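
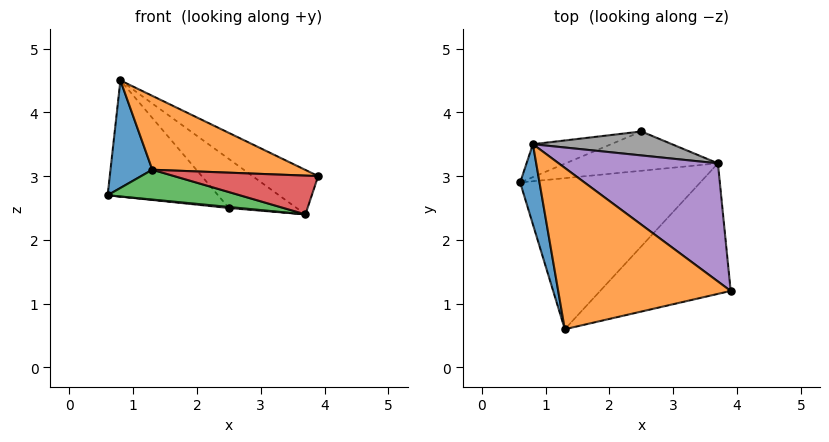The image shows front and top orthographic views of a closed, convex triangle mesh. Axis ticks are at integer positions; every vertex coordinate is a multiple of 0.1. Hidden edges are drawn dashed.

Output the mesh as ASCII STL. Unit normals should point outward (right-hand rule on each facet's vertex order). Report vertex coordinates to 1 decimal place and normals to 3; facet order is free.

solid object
 facet normal -0.948 -0.255 0.190
  outer loop
   vertex 0.8 3.5 4.5
   vertex 0.6 2.9 2.7
   vertex 1.3 0.6 3.1
  endloop
 endfacet
 facet normal 0.130 -0.413 0.902
  outer loop
   vertex 0.8 3.5 4.5
   vertex 1.3 0.6 3.1
   vertex 3.9 1.2 3.0
  endloop
 endfacet
 facet normal -0.076 -0.193 -0.978
  outer loop
   vertex 3.7 3.2 2.4
   vertex 1.3 0.6 3.1
   vertex 0.6 2.9 2.7
  endloop
 endfacet
 facet normal 0.029 -0.285 -0.958
  outer loop
   vertex 3.7 3.2 2.4
   vertex 3.9 1.2 3.0
   vertex 1.3 0.6 3.1
  endloop
 endfacet
 facet normal 0.581 0.287 0.762
  outer loop
   vertex 3.7 3.2 2.4
   vertex 0.8 3.5 4.5
   vertex 3.9 1.2 3.0
  endloop
 endfacet
 facet normal -0.398 0.883 -0.250
  outer loop
   vertex 2.5 3.7 2.5
   vertex 0.6 2.9 2.7
   vertex 0.8 3.5 4.5
  endloop
 endfacet
 facet normal -0.094 -0.026 -0.995
  outer loop
   vertex 2.5 3.7 2.5
   vertex 3.7 3.2 2.4
   vertex 0.6 2.9 2.7
  endloop
 endfacet
 facet normal 0.380 0.831 0.406
  outer loop
   vertex 2.5 3.7 2.5
   vertex 0.8 3.5 4.5
   vertex 3.7 3.2 2.4
  endloop
 endfacet
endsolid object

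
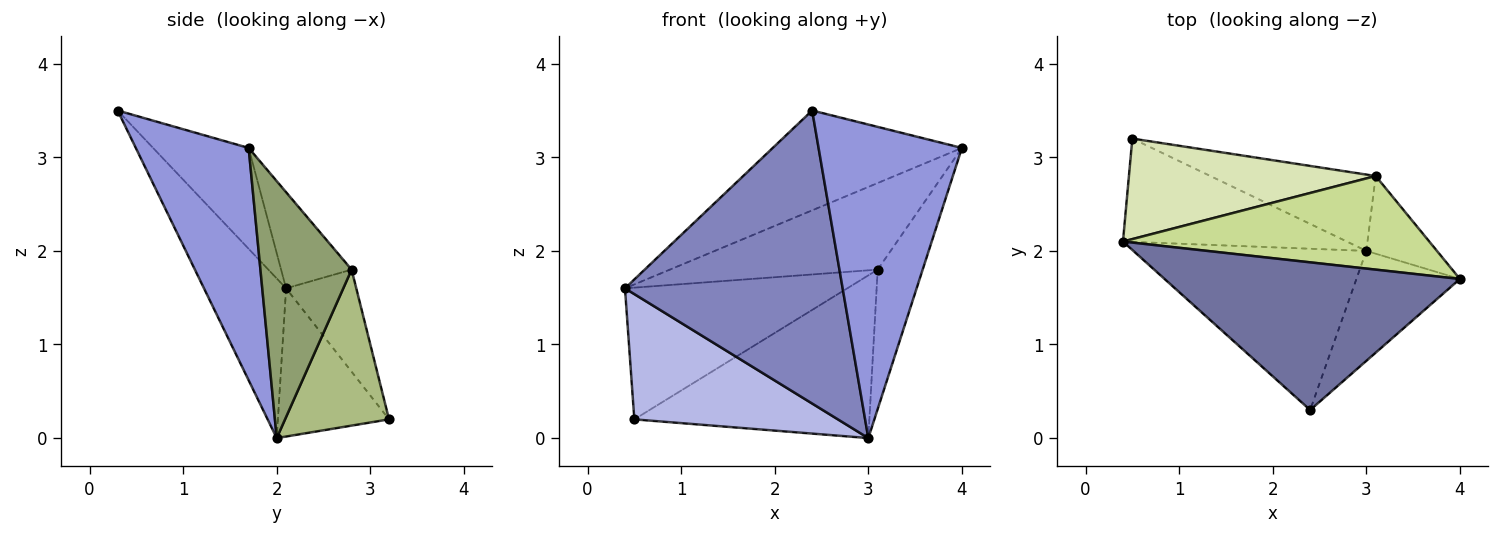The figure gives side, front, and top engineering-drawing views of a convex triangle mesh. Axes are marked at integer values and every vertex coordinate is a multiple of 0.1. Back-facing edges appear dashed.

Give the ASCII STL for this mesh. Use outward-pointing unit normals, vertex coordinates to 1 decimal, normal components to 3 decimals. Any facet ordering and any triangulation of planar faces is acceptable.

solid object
 facet normal -0.272 0.539 0.797
  outer loop
   vertex 2.4 0.3 3.5
   vertex 4.0 1.7 3.1
   vertex 0.4 2.1 1.6
  endloop
 endfacet
 facet normal -0.314 -0.832 -0.458
  outer loop
   vertex 3.0 2.0 0.0
   vertex 2.4 0.3 3.5
   vertex 0.4 2.1 1.6
  endloop
 endfacet
 facet normal 0.596 -0.757 -0.266
  outer loop
   vertex 3.0 2.0 0.0
   vertex 4.0 1.7 3.1
   vertex 2.4 0.3 3.5
  endloop
 endfacet
 facet normal -0.388 -0.711 -0.586
  outer loop
   vertex 0.5 3.2 0.2
   vertex 3.0 2.0 0.0
   vertex 0.4 2.1 1.6
  endloop
 endfacet
 facet normal 0.871 0.430 -0.239
  outer loop
   vertex 3.1 2.8 1.8
   vertex 4.0 1.7 3.1
   vertex 3.0 2.0 0.0
  endloop
 endfacet
 facet normal 0.372 0.840 -0.394
  outer loop
   vertex 3.1 2.8 1.8
   vertex 3.0 2.0 0.0
   vertex 0.5 3.2 0.2
  endloop
 endfacet
 facet normal -0.225 0.662 0.715
  outer loop
   vertex 3.1 2.8 1.8
   vertex 0.4 2.1 1.6
   vertex 4.0 1.7 3.1
  endloop
 endfacet
 facet normal -0.243 0.771 0.588
  outer loop
   vertex 3.1 2.8 1.8
   vertex 0.5 3.2 0.2
   vertex 0.4 2.1 1.6
  endloop
 endfacet
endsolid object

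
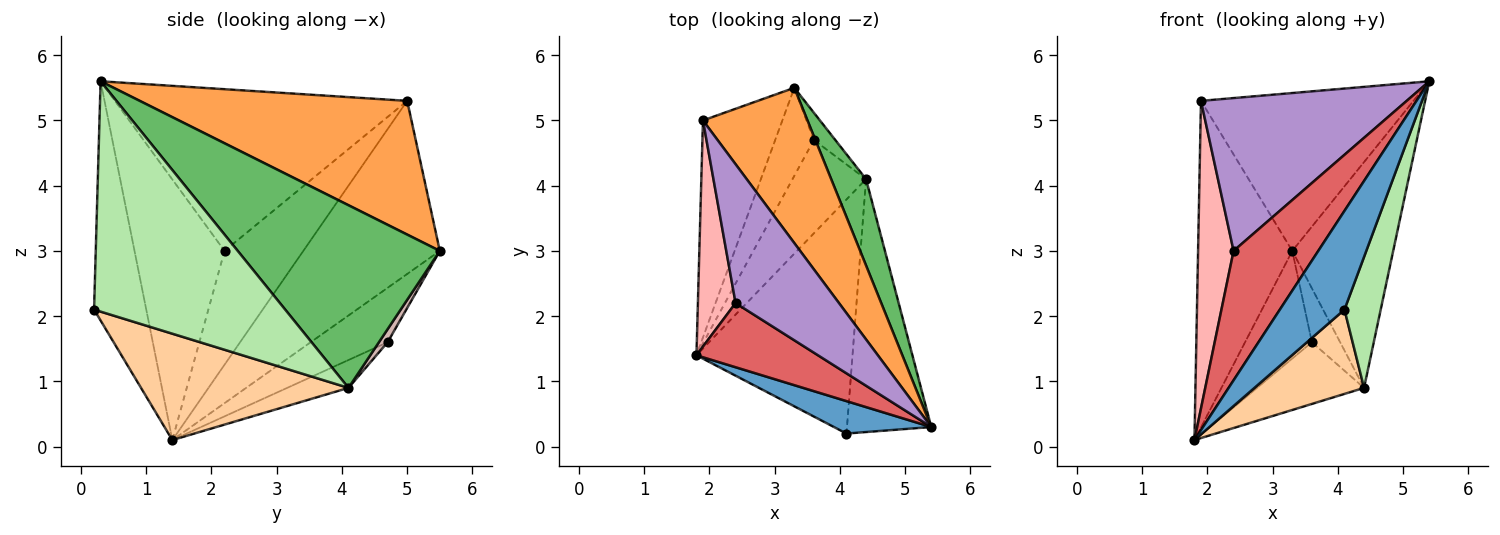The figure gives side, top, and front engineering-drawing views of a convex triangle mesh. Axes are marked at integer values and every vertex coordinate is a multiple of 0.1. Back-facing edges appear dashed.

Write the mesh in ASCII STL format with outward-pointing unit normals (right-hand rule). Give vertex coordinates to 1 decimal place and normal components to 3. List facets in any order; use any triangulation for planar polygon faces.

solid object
 facet normal -0.609 -0.754 0.248
  outer loop
   vertex 4.1 0.2 2.1
   vertex 5.4 0.3 5.6
   vertex 1.8 1.4 0.1
  endloop
 endfacet
 facet normal -0.770 0.531 -0.353
  outer loop
   vertex 1.9 5.0 5.3
   vertex 3.3 5.5 3.0
   vertex 1.8 1.4 0.1
  endloop
 endfacet
 facet normal 0.668 0.531 0.522
  outer loop
   vertex 1.9 5.0 5.3
   vertex 5.4 0.3 5.6
   vertex 3.3 5.5 3.0
  endloop
 endfacet
 facet normal 0.540 -0.285 -0.792
  outer loop
   vertex 4.4 4.1 0.9
   vertex 4.1 0.2 2.1
   vertex 1.8 1.4 0.1
  endloop
 endfacet
 facet normal 0.882 0.440 0.168
  outer loop
   vertex 4.4 4.1 0.9
   vertex 3.3 5.5 3.0
   vertex 5.4 0.3 5.6
  endloop
 endfacet
 facet normal 0.925 -0.175 -0.338
  outer loop
   vertex 4.4 4.1 0.9
   vertex 5.4 0.3 5.6
   vertex 4.1 0.2 2.1
  endloop
 endfacet
 facet normal -0.690 -0.649 0.322
  outer loop
   vertex 2.4 2.2 3.0
   vertex 1.8 1.4 0.1
   vertex 5.4 0.3 5.6
  endloop
 endfacet
 facet normal -0.873 -0.393 0.289
  outer loop
   vertex 2.4 2.2 3.0
   vertex 1.9 5.0 5.3
   vertex 1.8 1.4 0.1
  endloop
 endfacet
 facet normal -0.725 -0.510 0.463
  outer loop
   vertex 2.4 2.2 3.0
   vertex 5.4 0.3 5.6
   vertex 1.9 5.0 5.3
  endloop
 endfacet
 facet normal -0.665 0.578 -0.473
  outer loop
   vertex 3.6 4.7 1.6
   vertex 1.8 1.4 0.1
   vertex 3.3 5.5 3.0
  endloop
 endfacet
 facet normal -0.301 0.526 -0.795
  outer loop
   vertex 3.6 4.7 1.6
   vertex 4.4 4.1 0.9
   vertex 1.8 1.4 0.1
  endloop
 endfacet
 facet normal 0.265 0.861 -0.435
  outer loop
   vertex 3.6 4.7 1.6
   vertex 3.3 5.5 3.0
   vertex 4.4 4.1 0.9
  endloop
 endfacet
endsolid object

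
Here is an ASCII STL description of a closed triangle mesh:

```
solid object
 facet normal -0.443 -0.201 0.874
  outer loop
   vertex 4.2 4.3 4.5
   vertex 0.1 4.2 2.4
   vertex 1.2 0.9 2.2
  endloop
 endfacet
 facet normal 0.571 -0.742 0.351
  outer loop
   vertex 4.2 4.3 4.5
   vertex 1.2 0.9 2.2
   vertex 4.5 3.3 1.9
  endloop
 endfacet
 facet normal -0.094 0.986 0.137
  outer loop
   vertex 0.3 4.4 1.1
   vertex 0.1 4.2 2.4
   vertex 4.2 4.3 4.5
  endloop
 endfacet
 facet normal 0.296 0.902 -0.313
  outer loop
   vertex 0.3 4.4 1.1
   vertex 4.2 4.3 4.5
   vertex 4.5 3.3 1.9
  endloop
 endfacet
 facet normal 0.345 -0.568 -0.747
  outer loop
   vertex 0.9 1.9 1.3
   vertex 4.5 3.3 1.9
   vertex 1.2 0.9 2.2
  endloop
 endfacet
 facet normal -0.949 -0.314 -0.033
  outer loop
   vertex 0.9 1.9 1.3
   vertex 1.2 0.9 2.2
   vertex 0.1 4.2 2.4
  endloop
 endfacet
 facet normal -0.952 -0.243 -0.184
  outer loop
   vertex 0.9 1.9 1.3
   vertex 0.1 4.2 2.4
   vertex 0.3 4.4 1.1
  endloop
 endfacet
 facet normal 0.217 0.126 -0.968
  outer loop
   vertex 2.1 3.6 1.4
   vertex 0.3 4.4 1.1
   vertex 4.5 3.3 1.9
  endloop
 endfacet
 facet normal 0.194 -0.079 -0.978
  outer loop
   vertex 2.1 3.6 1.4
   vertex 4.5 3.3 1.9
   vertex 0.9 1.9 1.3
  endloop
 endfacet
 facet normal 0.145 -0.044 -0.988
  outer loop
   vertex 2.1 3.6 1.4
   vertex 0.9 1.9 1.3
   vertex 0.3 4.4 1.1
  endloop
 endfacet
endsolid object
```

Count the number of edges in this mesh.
15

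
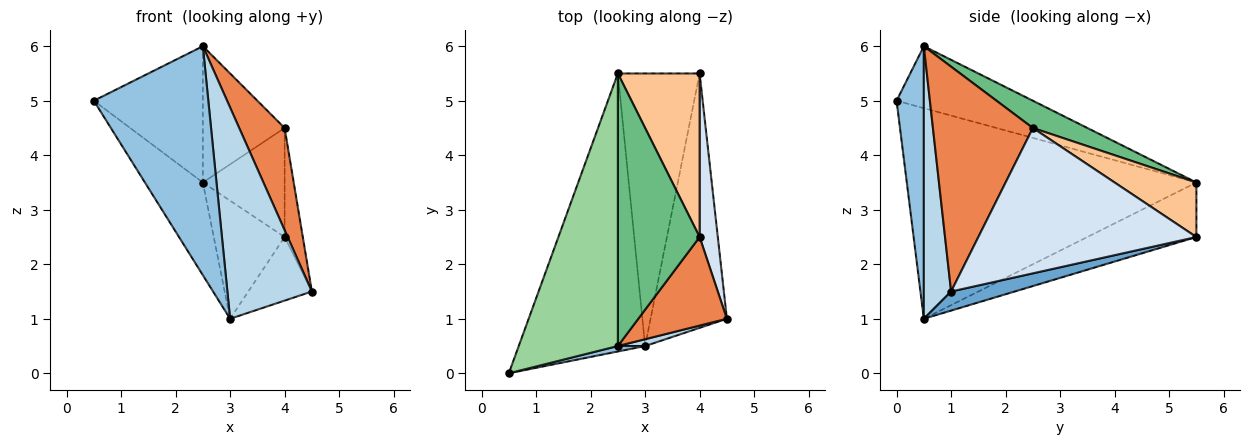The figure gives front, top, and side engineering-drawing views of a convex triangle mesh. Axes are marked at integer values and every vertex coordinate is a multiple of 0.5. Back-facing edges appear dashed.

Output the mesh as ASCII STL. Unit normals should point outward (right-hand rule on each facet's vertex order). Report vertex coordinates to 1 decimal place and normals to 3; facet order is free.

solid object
 facet normal 0.236 0.236 -0.943
  outer loop
   vertex 3.0 0.5 1.0
   vertex 4.0 5.5 2.5
   vertex 4.5 1.0 1.5
  endloop
 endfacet
 facet normal 0.232 -0.973 0.023
  outer loop
   vertex 3.0 0.5 1.0
   vertex 2.5 0.5 6.0
   vertex 0.5 0.0 5.0
  endloop
 endfacet
 facet normal 0.307 -0.951 0.031
  outer loop
   vertex 3.0 0.5 1.0
   vertex 4.5 1.0 1.5
   vertex 2.5 0.5 6.0
  endloop
 endfacet
 facet normal 0.989 0.082 0.124
  outer loop
   vertex 4.0 2.5 4.5
   vertex 4.5 1.0 1.5
   vertex 4.0 5.5 2.5
  endloop
 endfacet
 facet normal 0.857 -0.390 0.338
  outer loop
   vertex 4.0 2.5 4.5
   vertex 2.5 0.5 6.0
   vertex 4.5 1.0 1.5
  endloop
 endfacet
 facet normal -0.522 0.339 -0.783
  outer loop
   vertex 2.5 5.5 3.5
   vertex 4.0 5.5 2.5
   vertex 3.0 0.5 1.0
  endloop
 endfacet
 facet normal 0.485 0.485 0.728
  outer loop
   vertex 2.5 5.5 3.5
   vertex 4.0 2.5 4.5
   vertex 4.0 5.5 2.5
  endloop
 endfacet
 facet normal -0.845 0.169 -0.507
  outer loop
   vertex 2.5 5.5 3.5
   vertex 3.0 0.5 1.0
   vertex 0.5 0.0 5.0
  endloop
 endfacet
 facet normal 0.286 0.429 0.857
  outer loop
   vertex 2.5 5.5 3.5
   vertex 2.5 0.5 6.0
   vertex 4.0 2.5 4.5
  endloop
 endfacet
 facet normal -0.488 0.390 0.781
  outer loop
   vertex 2.5 5.5 3.5
   vertex 0.5 0.0 5.0
   vertex 2.5 0.5 6.0
  endloop
 endfacet
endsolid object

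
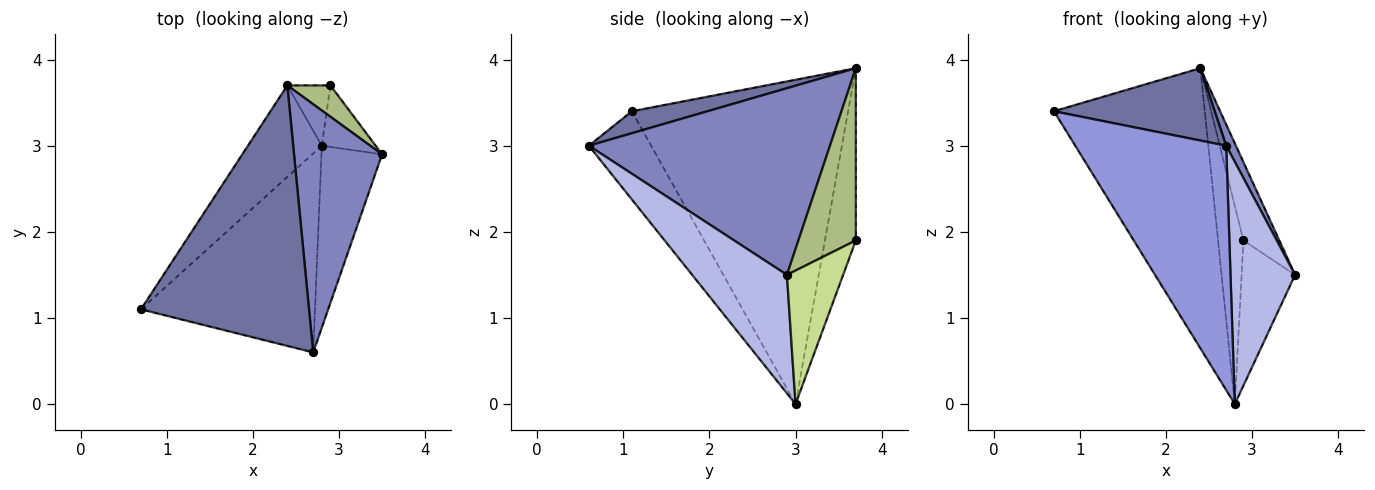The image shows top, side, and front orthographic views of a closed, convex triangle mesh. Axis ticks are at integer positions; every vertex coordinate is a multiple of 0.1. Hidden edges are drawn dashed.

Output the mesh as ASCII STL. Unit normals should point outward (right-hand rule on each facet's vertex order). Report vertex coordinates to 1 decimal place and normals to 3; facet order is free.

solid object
 facet normal 0.125 -0.265 0.956
  outer loop
   vertex 2.4 3.7 3.9
   vertex 0.7 1.1 3.4
   vertex 2.7 0.6 3.0
  endloop
 endfacet
 facet normal 0.904 -0.036 0.426
  outer loop
   vertex 2.4 3.7 3.9
   vertex 2.7 0.6 3.0
   vertex 3.5 2.9 1.5
  endloop
 endfacet
 facet normal -0.305 -0.739 -0.601
  outer loop
   vertex 2.8 3.0 0.0
   vertex 2.7 0.6 3.0
   vertex 0.7 1.1 3.4
  endloop
 endfacet
 facet normal 0.761 -0.519 -0.390
  outer loop
   vertex 2.8 3.0 0.0
   vertex 3.5 2.9 1.5
   vertex 2.7 0.6 3.0
  endloop
 endfacet
 facet normal -0.806 0.562 -0.184
  outer loop
   vertex 2.8 3.0 0.0
   vertex 0.7 1.1 3.4
   vertex 2.4 3.7 3.9
  endloop
 endfacet
 facet normal 0.830 0.518 0.207
  outer loop
   vertex 2.9 3.7 1.9
   vertex 2.4 3.7 3.9
   vertex 3.5 2.9 1.5
  endloop
 endfacet
 facet normal 0.695 0.662 -0.280
  outer loop
   vertex 2.9 3.7 1.9
   vertex 3.5 2.9 1.5
   vertex 2.8 3.0 0.0
  endloop
 endfacet
 facet normal -0.759 0.623 -0.190
  outer loop
   vertex 2.9 3.7 1.9
   vertex 2.8 3.0 0.0
   vertex 2.4 3.7 3.9
  endloop
 endfacet
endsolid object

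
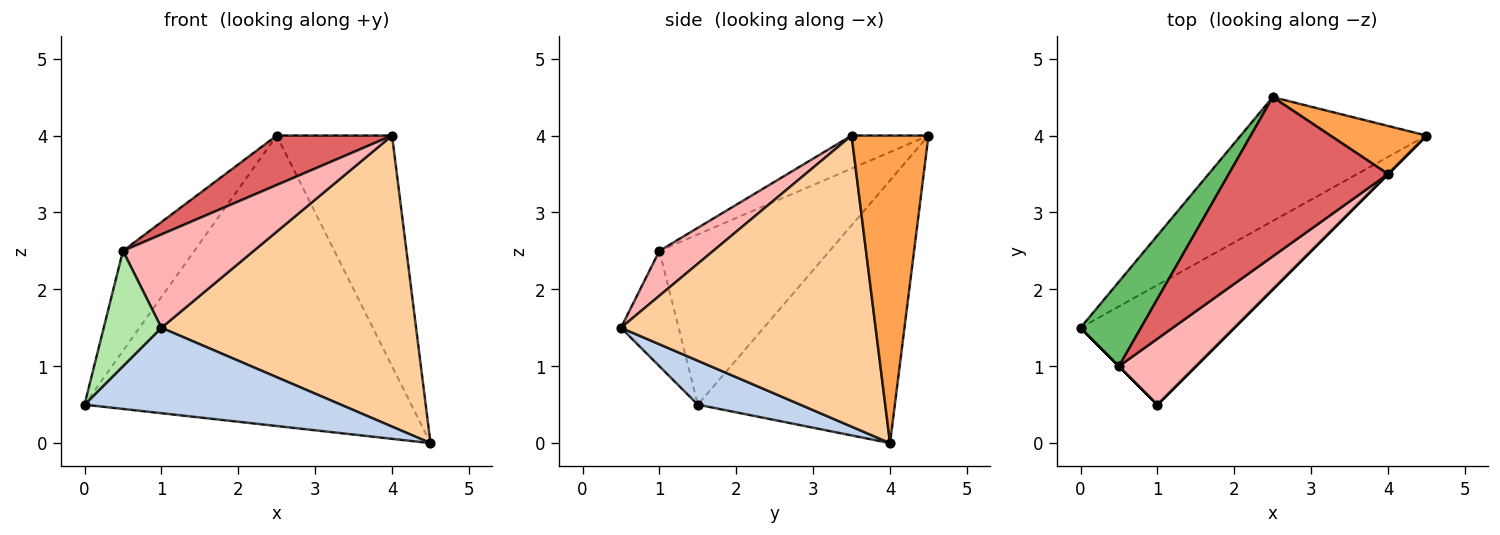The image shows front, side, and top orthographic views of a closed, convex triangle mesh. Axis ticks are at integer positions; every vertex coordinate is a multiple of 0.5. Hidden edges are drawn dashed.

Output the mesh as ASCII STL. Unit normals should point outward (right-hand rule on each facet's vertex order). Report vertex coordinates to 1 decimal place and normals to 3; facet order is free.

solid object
 facet normal -0.485 0.804 -0.343
  outer loop
   vertex 2.5 4.5 4.0
   vertex 4.5 4.0 0.0
   vertex 0.0 1.5 0.5
  endloop
 endfacet
 facet normal 0.226 -0.566 -0.793
  outer loop
   vertex 1.0 0.5 1.5
   vertex 0.0 1.5 0.5
   vertex 4.5 4.0 0.0
  endloop
 endfacet
 facet normal 0.547 0.820 0.171
  outer loop
   vertex 4.0 3.5 4.0
   vertex 4.5 4.0 0.0
   vertex 2.5 4.5 4.0
  endloop
 endfacet
 facet normal 0.707 -0.707 0.000
  outer loop
   vertex 4.0 3.5 4.0
   vertex 1.0 0.5 1.5
   vertex 4.5 4.0 0.0
  endloop
 endfacet
 facet normal -0.876 0.368 0.311
  outer loop
   vertex 0.5 1.0 2.5
   vertex 2.5 4.5 4.0
   vertex 0.0 1.5 0.5
  endloop
 endfacet
 facet normal -0.707 -0.707 0.000
  outer loop
   vertex 0.5 1.0 2.5
   vertex 0.0 1.5 0.5
   vertex 1.0 0.5 1.5
  endloop
 endfacet
 facet normal -0.194 -0.291 0.937
  outer loop
   vertex 0.5 1.0 2.5
   vertex 4.0 3.5 4.0
   vertex 2.5 4.5 4.0
  endloop
 endfacet
 facet normal 0.319 -0.774 0.547
  outer loop
   vertex 0.5 1.0 2.5
   vertex 1.0 0.5 1.5
   vertex 4.0 3.5 4.0
  endloop
 endfacet
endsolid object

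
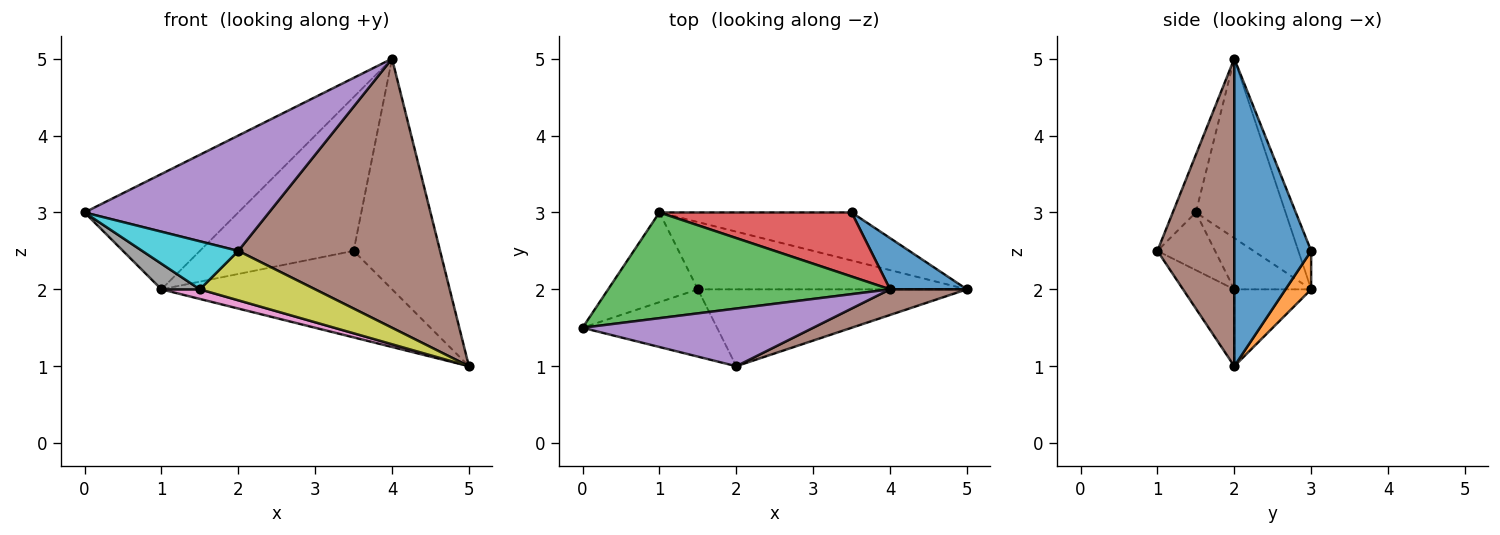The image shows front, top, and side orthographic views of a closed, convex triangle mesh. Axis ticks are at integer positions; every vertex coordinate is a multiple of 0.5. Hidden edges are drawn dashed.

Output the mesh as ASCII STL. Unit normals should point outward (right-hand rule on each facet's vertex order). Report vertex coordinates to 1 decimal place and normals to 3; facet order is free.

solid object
 facet normal 0.655 0.737 0.164
  outer loop
   vertex 4.0 2.0 5.0
   vertex 5.0 2.0 1.0
   vertex 3.5 3.0 2.5
  endloop
 endfacet
 facet normal 0.097 0.870 -0.483
  outer loop
   vertex 1.0 3.0 2.0
   vertex 3.5 3.0 2.5
   vertex 5.0 2.0 1.0
  endloop
 endfacet
 facet normal -0.395 0.677 0.621
  outer loop
   vertex 1.0 3.0 2.0
   vertex 0.0 1.5 3.0
   vertex 4.0 2.0 5.0
  endloop
 endfacet
 facet normal -0.077 0.920 0.383
  outer loop
   vertex 1.0 3.0 2.0
   vertex 4.0 2.0 5.0
   vertex 3.5 3.0 2.5
  endloop
 endfacet
 facet normal -0.111 -0.889 0.444
  outer loop
   vertex 2.0 1.0 2.5
   vertex 4.0 2.0 5.0
   vertex 0.0 1.5 3.0
  endloop
 endfacet
 facet normal 0.355 -0.931 0.089
  outer loop
   vertex 2.0 1.0 2.5
   vertex 5.0 2.0 1.0
   vertex 4.0 2.0 5.0
  endloop
 endfacet
 facet normal -0.272 -0.136 -0.953
  outer loop
   vertex 1.5 2.0 2.0
   vertex 1.0 3.0 2.0
   vertex 5.0 2.0 1.0
  endloop
 endfacet
 facet normal -0.482 -0.241 -0.843
  outer loop
   vertex 1.5 2.0 2.0
   vertex 0.0 1.5 3.0
   vertex 1.0 3.0 2.0
  endloop
 endfacet
 facet normal -0.234 -0.526 -0.818
  outer loop
   vertex 1.5 2.0 2.0
   vertex 5.0 2.0 1.0
   vertex 2.0 1.0 2.5
  endloop
 endfacet
 facet normal -0.329 -0.549 -0.768
  outer loop
   vertex 1.5 2.0 2.0
   vertex 2.0 1.0 2.5
   vertex 0.0 1.5 3.0
  endloop
 endfacet
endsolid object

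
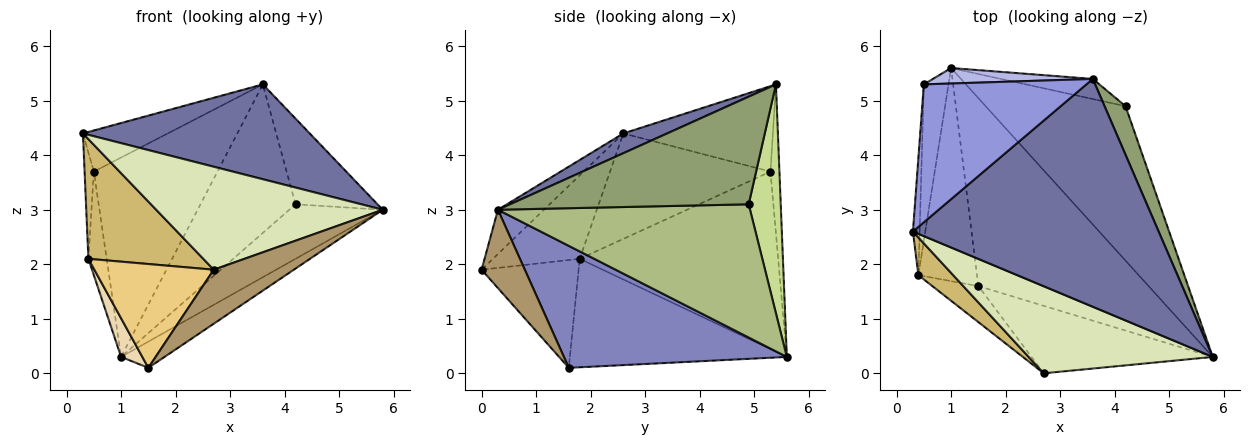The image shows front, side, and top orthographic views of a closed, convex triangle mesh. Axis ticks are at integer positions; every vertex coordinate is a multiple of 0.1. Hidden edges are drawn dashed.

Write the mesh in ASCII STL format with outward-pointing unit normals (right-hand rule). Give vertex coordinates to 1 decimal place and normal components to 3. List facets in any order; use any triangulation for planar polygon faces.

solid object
 facet normal 0.074 -0.383 0.921
  outer loop
   vertex 3.6 5.4 5.3
   vertex 0.3 2.6 4.4
   vertex 5.8 0.3 3.0
  endloop
 endfacet
 facet normal 0.579 0.113 -0.808
  outer loop
   vertex 1.5 1.6 0.1
   vertex 1.0 5.6 0.3
   vertex 5.8 0.3 3.0
  endloop
 endfacet
 facet normal -0.450 0.255 0.856
  outer loop
   vertex 0.5 5.3 3.7
   vertex 0.3 2.6 4.4
   vertex 3.6 5.4 5.3
  endloop
 endfacet
 facet normal -0.072 0.994 0.077
  outer loop
   vertex 0.5 5.3 3.7
   vertex 3.6 5.4 5.3
   vertex 1.0 5.6 0.3
  endloop
 endfacet
 facet normal 0.930 0.320 0.181
  outer loop
   vertex 4.2 4.9 3.1
   vertex 3.6 5.4 5.3
   vertex 5.8 0.3 3.0
  endloop
 endfacet
 facet normal 0.668 0.248 -0.702
  outer loop
   vertex 4.2 4.9 3.1
   vertex 5.8 0.3 3.0
   vertex 1.0 5.6 0.3
  endloop
 endfacet
 facet normal 0.317 0.940 -0.127
  outer loop
   vertex 4.2 4.9 3.1
   vertex 1.0 5.6 0.3
   vertex 3.6 5.4 5.3
  endloop
 endfacet
 facet normal -0.153 -0.755 0.638
  outer loop
   vertex 2.7 0.0 1.9
   vertex 5.8 0.3 3.0
   vertex 0.3 2.6 4.4
  endloop
 endfacet
 facet normal 0.320 -0.592 -0.740
  outer loop
   vertex 2.7 0.0 1.9
   vertex 1.5 1.6 0.1
   vertex 5.8 0.3 3.0
  endloop
 endfacet
 facet normal -0.584 -0.774 0.244
  outer loop
   vertex 0.4 1.8 2.1
   vertex 2.7 0.0 1.9
   vertex 0.3 2.6 4.4
  endloop
 endfacet
 facet normal -0.609 -0.749 -0.260
  outer loop
   vertex 0.4 1.8 2.1
   vertex 1.5 1.6 0.1
   vertex 2.7 0.0 1.9
  endloop
 endfacet
 facet normal -0.877 -0.086 -0.474
  outer loop
   vertex 0.4 1.8 2.1
   vertex 1.0 5.6 0.3
   vertex 1.5 1.6 0.1
  endloop
 endfacet
 facet normal -0.996 0.057 -0.063
  outer loop
   vertex 0.4 1.8 2.1
   vertex 0.3 2.6 4.4
   vertex 0.5 5.3 3.7
  endloop
 endfacet
 facet normal -0.986 0.091 -0.137
  outer loop
   vertex 0.4 1.8 2.1
   vertex 0.5 5.3 3.7
   vertex 1.0 5.6 0.3
  endloop
 endfacet
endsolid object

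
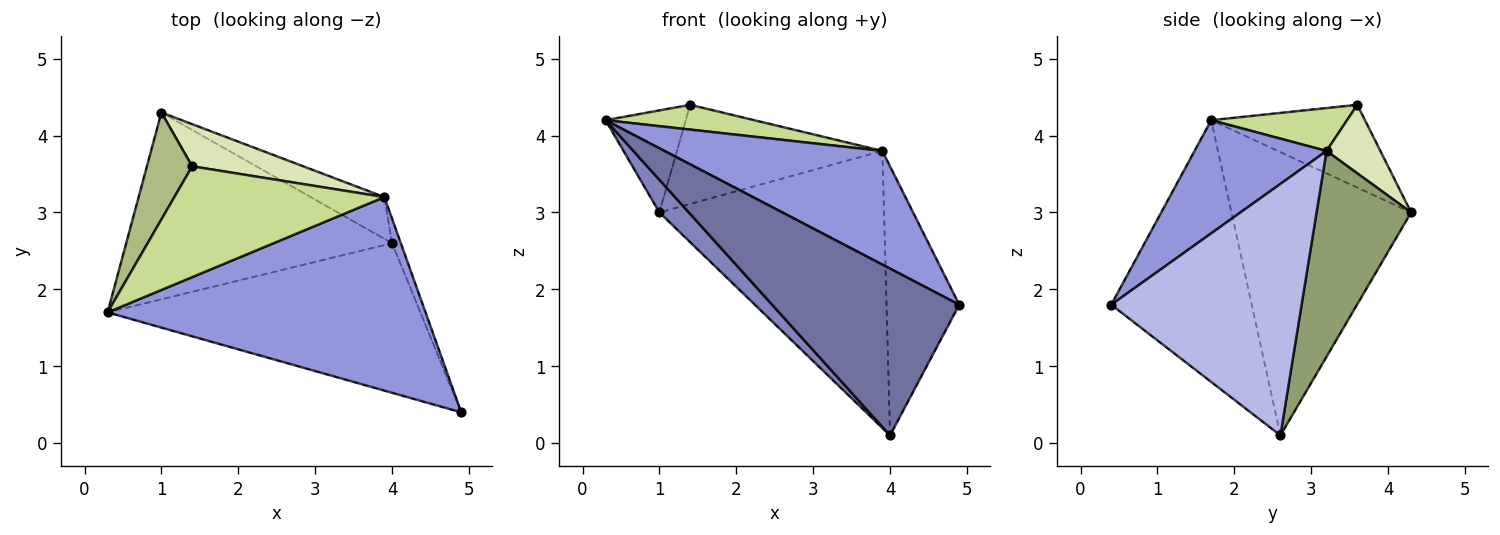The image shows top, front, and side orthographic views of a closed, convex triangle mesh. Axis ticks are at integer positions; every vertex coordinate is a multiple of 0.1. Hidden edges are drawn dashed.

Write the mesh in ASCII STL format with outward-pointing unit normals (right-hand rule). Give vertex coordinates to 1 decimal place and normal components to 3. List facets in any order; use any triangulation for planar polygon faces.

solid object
 facet normal -0.488 -0.650 -0.583
  outer loop
   vertex 4.0 2.6 0.1
   vertex 4.9 0.4 1.8
   vertex 0.3 1.7 4.2
  endloop
 endfacet
 facet normal -0.724 -0.119 -0.679
  outer loop
   vertex 4.0 2.6 0.1
   vertex 0.3 1.7 4.2
   vertex 1.0 4.3 3.0
  endloop
 endfacet
 facet normal 0.293 -0.484 0.824
  outer loop
   vertex 3.9 3.2 3.8
   vertex 0.3 1.7 4.2
   vertex 4.9 0.4 1.8
  endloop
 endfacet
 facet normal 0.934 0.357 -0.033
  outer loop
   vertex 3.9 3.2 3.8
   vertex 4.9 0.4 1.8
   vertex 4.0 2.6 0.1
  endloop
 endfacet
 facet normal 0.384 0.913 -0.138
  outer loop
   vertex 3.9 3.2 3.8
   vertex 4.0 2.6 0.1
   vertex 1.0 4.3 3.0
  endloop
 endfacet
 facet normal -0.798 0.416 0.436
  outer loop
   vertex 1.4 3.6 4.4
   vertex 1.0 4.3 3.0
   vertex 0.3 1.7 4.2
  endloop
 endfacet
 facet normal 0.195 -0.214 0.957
  outer loop
   vertex 1.4 3.6 4.4
   vertex 0.3 1.7 4.2
   vertex 3.9 3.2 3.8
  endloop
 endfacet
 facet normal 0.234 0.895 0.380
  outer loop
   vertex 1.4 3.6 4.4
   vertex 3.9 3.2 3.8
   vertex 1.0 4.3 3.0
  endloop
 endfacet
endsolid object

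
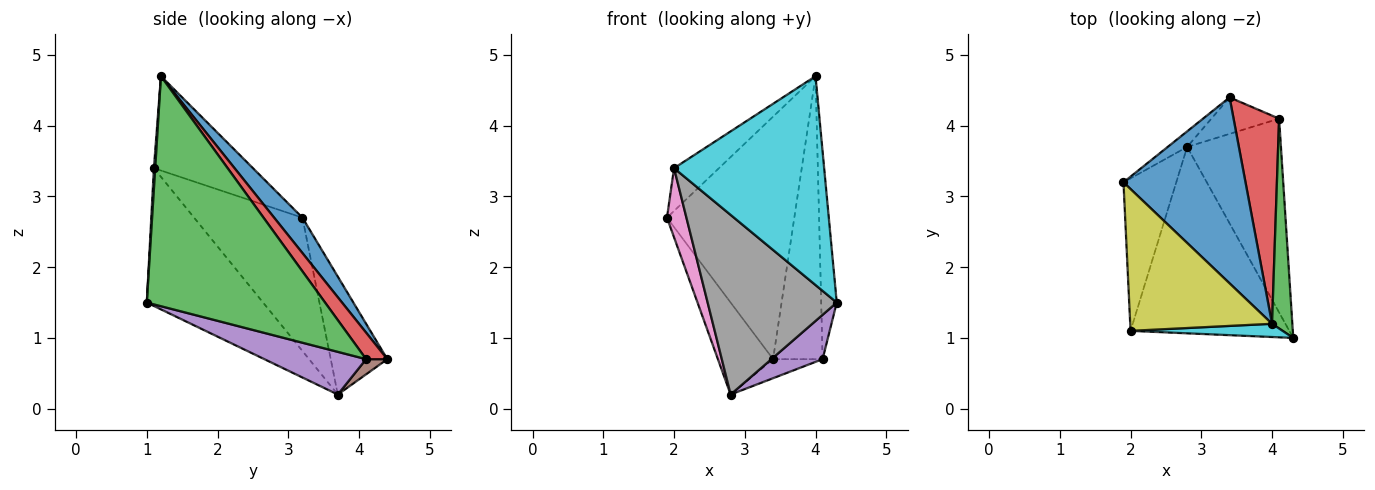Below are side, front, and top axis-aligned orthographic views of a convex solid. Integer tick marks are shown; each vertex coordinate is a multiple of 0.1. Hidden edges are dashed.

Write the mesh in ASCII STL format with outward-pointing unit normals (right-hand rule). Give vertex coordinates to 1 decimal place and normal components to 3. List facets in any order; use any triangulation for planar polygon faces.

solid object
 facet normal 0.174 0.782 0.599
  outer loop
   vertex 4.0 1.2 4.7
   vertex 3.4 4.4 0.7
   vertex 1.9 3.2 2.7
  endloop
 endfacet
 facet normal -0.711 0.693 -0.117
  outer loop
   vertex 2.8 3.7 0.2
   vertex 1.9 3.2 2.7
   vertex 3.4 4.4 0.7
  endloop
 endfacet
 facet normal 0.992 0.087 0.088
  outer loop
   vertex 4.1 4.1 0.7
   vertex 4.0 1.2 4.7
   vertex 4.3 1.0 1.5
  endloop
 endfacet
 facet normal 0.326 0.761 0.560
  outer loop
   vertex 4.1 4.1 0.7
   vertex 3.4 4.4 0.7
   vertex 4.0 1.2 4.7
  endloop
 endfacet
 facet normal 0.405 -0.204 -0.891
  outer loop
   vertex 4.1 4.1 0.7
   vertex 4.3 1.0 1.5
   vertex 2.8 3.7 0.2
  endloop
 endfacet
 facet normal 0.195 0.454 -0.869
  outer loop
   vertex 4.1 4.1 0.7
   vertex 2.8 3.7 0.2
   vertex 3.4 4.4 0.7
  endloop
 endfacet
 facet normal -0.917 -0.165 -0.363
  outer loop
   vertex 2.0 1.1 3.4
   vertex 1.9 3.2 2.7
   vertex 2.8 3.7 0.2
  endloop
 endfacet
 facet normal -0.530 -0.588 -0.611
  outer loop
   vertex 2.0 1.1 3.4
   vertex 2.8 3.7 0.2
   vertex 4.3 1.0 1.5
  endloop
 endfacet
 facet normal -0.537 0.244 0.808
  outer loop
   vertex 2.0 1.1 3.4
   vertex 4.0 1.2 4.7
   vertex 1.9 3.2 2.7
  endloop
 endfacet
 facet normal 0.009 -0.998 0.063
  outer loop
   vertex 2.0 1.1 3.4
   vertex 4.3 1.0 1.5
   vertex 4.0 1.2 4.7
  endloop
 endfacet
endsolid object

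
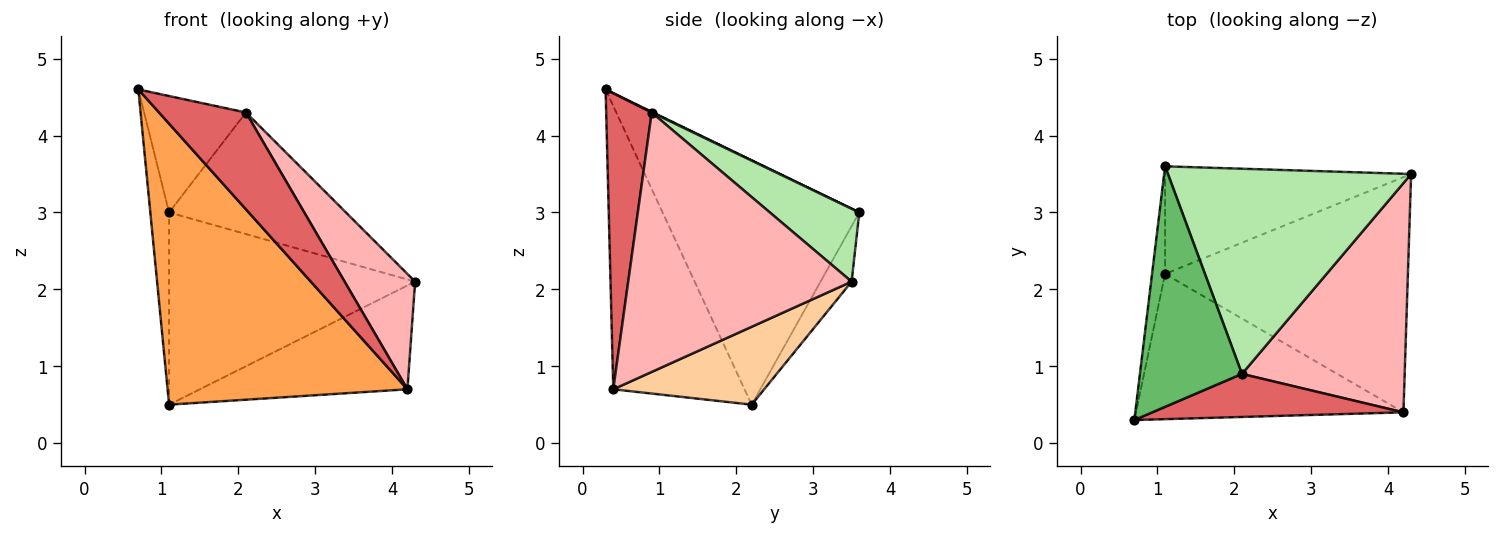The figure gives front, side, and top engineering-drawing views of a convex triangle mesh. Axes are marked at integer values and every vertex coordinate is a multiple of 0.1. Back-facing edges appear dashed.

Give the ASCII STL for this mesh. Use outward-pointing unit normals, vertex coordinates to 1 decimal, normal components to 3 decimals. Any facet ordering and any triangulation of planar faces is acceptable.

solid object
 facet normal -0.994 0.095 -0.053
  outer loop
   vertex 1.1 2.2 0.5
   vertex 0.7 0.3 4.6
   vertex 1.1 3.6 3.0
  endloop
 endfacet
 facet normal -0.109 0.867 -0.486
  outer loop
   vertex 1.1 2.2 0.5
   vertex 1.1 3.6 3.0
   vertex 4.3 3.5 2.1
  endloop
 endfacet
 facet normal -0.437 -0.799 -0.413
  outer loop
   vertex 4.2 0.4 0.7
   vertex 0.7 0.3 4.6
   vertex 1.1 2.2 0.5
  endloop
 endfacet
 facet normal 0.282 0.387 -0.878
  outer loop
   vertex 4.2 0.4 0.7
   vertex 1.1 2.2 0.5
   vertex 4.3 3.5 2.1
  endloop
 endfacet
 facet normal 0.006 0.436 0.900
  outer loop
   vertex 2.1 0.9 4.3
   vertex 1.1 3.6 3.0
   vertex 0.7 0.3 4.6
  endloop
 endfacet
 facet normal 0.250 0.494 0.833
  outer loop
   vertex 2.1 0.9 4.3
   vertex 4.3 3.5 2.1
   vertex 1.1 3.6 3.0
  endloop
 endfacet
 facet normal 0.432 -0.824 0.366
  outer loop
   vertex 2.1 0.9 4.3
   vertex 0.7 0.3 4.6
   vertex 4.2 0.4 0.7
  endloop
 endfacet
 facet normal 0.818 -0.258 0.513
  outer loop
   vertex 2.1 0.9 4.3
   vertex 4.2 0.4 0.7
   vertex 4.3 3.5 2.1
  endloop
 endfacet
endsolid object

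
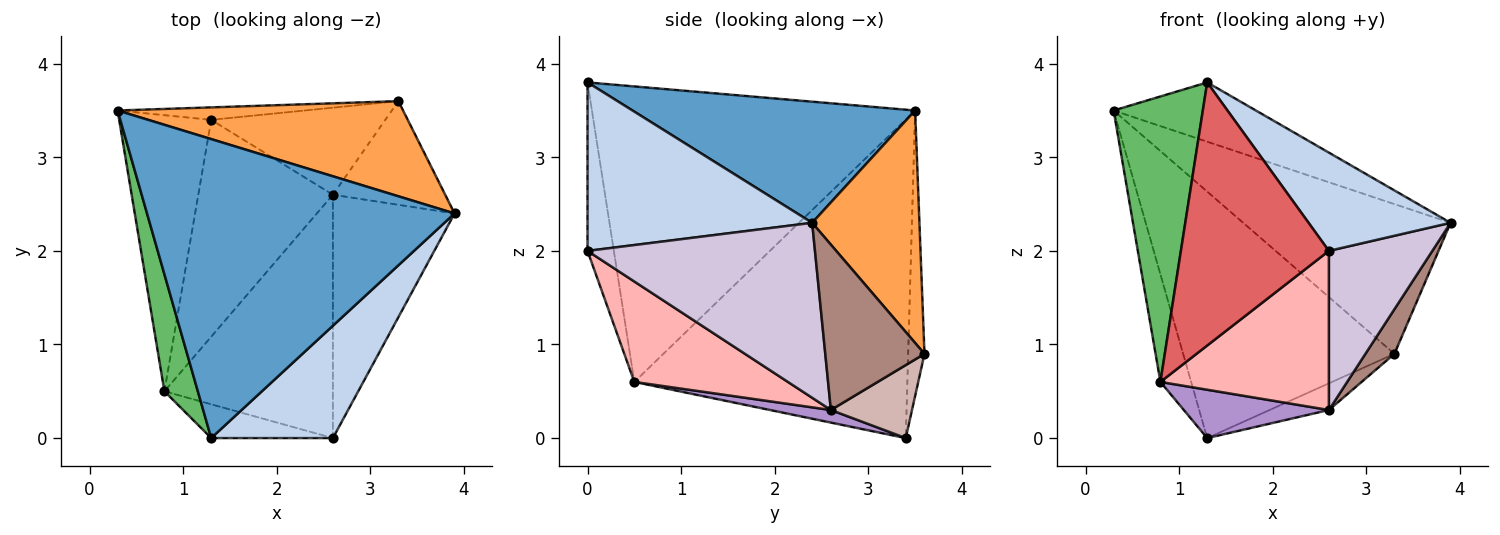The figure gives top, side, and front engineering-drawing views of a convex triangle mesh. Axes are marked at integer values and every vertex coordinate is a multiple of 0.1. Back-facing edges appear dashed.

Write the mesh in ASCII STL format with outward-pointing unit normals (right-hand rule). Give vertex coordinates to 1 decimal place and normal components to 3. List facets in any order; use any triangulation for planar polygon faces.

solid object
 facet normal 0.360 0.181 0.915
  outer loop
   vertex 1.3 0.0 3.8
   vertex 3.9 2.4 2.3
   vertex 0.3 3.5 3.5
  endloop
 endfacet
 facet normal 0.722 -0.456 0.521
  outer loop
   vertex 2.6 0.0 2.0
   vertex 3.9 2.4 2.3
   vertex 1.3 0.0 3.8
  endloop
 endfacet
 facet normal 0.400 0.773 0.491
  outer loop
   vertex 3.3 3.6 0.9
   vertex 0.3 3.5 3.5
   vertex 3.9 2.4 2.3
  endloop
 endfacet
 facet normal -0.077 0.996 -0.050
  outer loop
   vertex 3.3 3.6 0.9
   vertex 1.3 3.4 0.0
   vertex 0.3 3.5 3.5
  endloop
 endfacet
 facet normal -0.958 -0.265 0.108
  outer loop
   vertex 0.8 0.5 0.6
   vertex 1.3 0.0 3.8
   vertex 0.3 3.5 3.5
  endloop
 endfacet
 facet normal -0.955 0.108 -0.276
  outer loop
   vertex 0.8 0.5 0.6
   vertex 0.3 3.5 3.5
   vertex 1.3 3.4 0.0
  endloop
 endfacet
 facet normal -0.174 -0.977 -0.125
  outer loop
   vertex 0.8 0.5 0.6
   vertex 2.6 0.0 2.0
   vertex 1.3 0.0 3.8
  endloop
 endfacet
 facet normal 0.446 -0.490 -0.749
  outer loop
   vertex 2.6 2.6 0.3
   vertex 2.6 0.0 2.0
   vertex 0.8 0.5 0.6
  endloop
 endfacet
 facet normal 0.091 -0.217 -0.972
  outer loop
   vertex 2.6 2.6 0.3
   vertex 0.8 0.5 0.6
   vertex 1.3 3.4 0.0
  endloop
 endfacet
 facet normal 0.769 -0.350 -0.535
  outer loop
   vertex 2.6 2.6 0.3
   vertex 3.9 2.4 2.3
   vertex 2.6 0.0 2.0
  endloop
 endfacet
 facet normal 0.804 -0.235 -0.546
  outer loop
   vertex 2.6 2.6 0.3
   vertex 3.3 3.6 0.9
   vertex 3.9 2.4 2.3
  endloop
 endfacet
 facet normal 0.372 0.272 -0.887
  outer loop
   vertex 2.6 2.6 0.3
   vertex 1.3 3.4 0.0
   vertex 3.3 3.6 0.9
  endloop
 endfacet
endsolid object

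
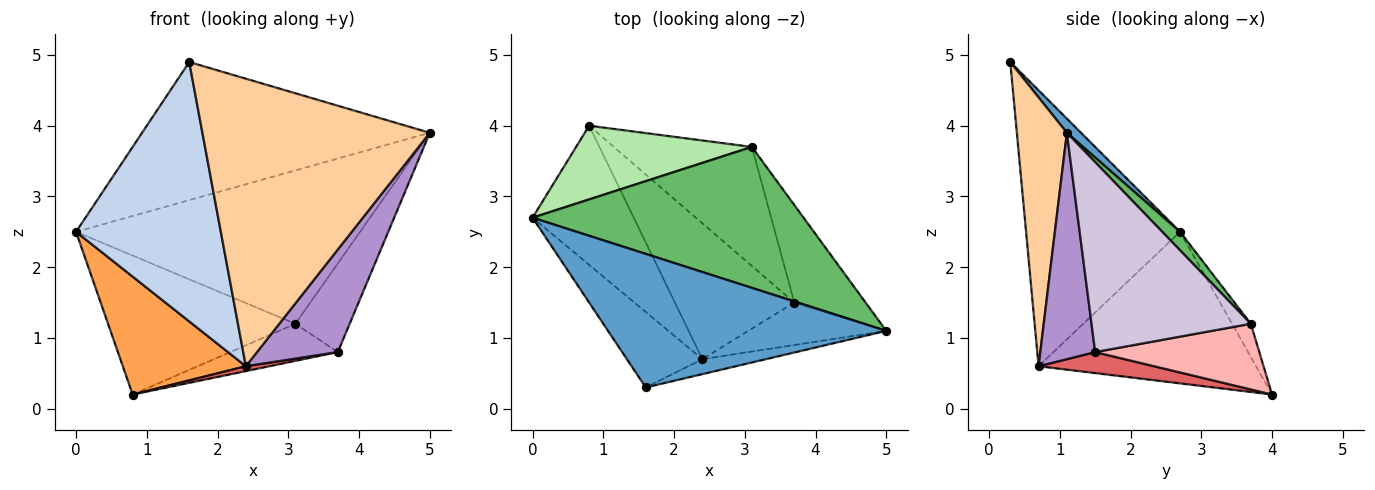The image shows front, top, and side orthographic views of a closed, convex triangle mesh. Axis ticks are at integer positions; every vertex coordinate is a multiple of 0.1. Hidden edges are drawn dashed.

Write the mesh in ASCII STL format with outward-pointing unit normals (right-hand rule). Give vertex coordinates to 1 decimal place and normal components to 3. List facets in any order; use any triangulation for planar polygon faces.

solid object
 facet normal 0.035 0.718 0.695
  outer loop
   vertex 1.6 0.3 4.9
   vertex 5.0 1.1 3.9
   vertex 0.0 2.7 2.5
  endloop
 endfacet
 facet normal -0.715 -0.672 -0.195
  outer loop
   vertex 2.4 0.7 0.6
   vertex 1.6 0.3 4.9
   vertex 0.0 2.7 2.5
  endloop
 endfacet
 facet normal -0.753 -0.426 -0.502
  outer loop
   vertex 2.4 0.7 0.6
   vertex 0.0 2.7 2.5
   vertex 0.8 4.0 0.2
  endloop
 endfacet
 facet normal 0.215 -0.975 -0.051
  outer loop
   vertex 2.4 0.7 0.6
   vertex 5.0 1.1 3.9
   vertex 1.6 0.3 4.9
  endloop
 endfacet
 facet normal 0.046 0.736 0.676
  outer loop
   vertex 3.1 3.7 1.2
   vertex 0.0 2.7 2.5
   vertex 5.0 1.1 3.9
  endloop
 endfacet
 facet normal -0.088 0.880 0.467
  outer loop
   vertex 3.1 3.7 1.2
   vertex 0.8 4.0 0.2
   vertex 0.0 2.7 2.5
  endloop
 endfacet
 facet normal 0.173 -0.035 -0.984
  outer loop
   vertex 3.7 1.5 0.8
   vertex 2.4 0.7 0.6
   vertex 0.8 4.0 0.2
  endloop
 endfacet
 facet normal 0.413 0.271 -0.869
  outer loop
   vertex 3.7 1.5 0.8
   vertex 0.8 4.0 0.2
   vertex 3.1 3.7 1.2
  endloop
 endfacet
 facet normal 0.531 -0.783 -0.324
  outer loop
   vertex 3.7 1.5 0.8
   vertex 5.0 1.1 3.9
   vertex 2.4 0.7 0.6
  endloop
 endfacet
 facet normal 0.892 0.304 -0.335
  outer loop
   vertex 3.7 1.5 0.8
   vertex 3.1 3.7 1.2
   vertex 5.0 1.1 3.9
  endloop
 endfacet
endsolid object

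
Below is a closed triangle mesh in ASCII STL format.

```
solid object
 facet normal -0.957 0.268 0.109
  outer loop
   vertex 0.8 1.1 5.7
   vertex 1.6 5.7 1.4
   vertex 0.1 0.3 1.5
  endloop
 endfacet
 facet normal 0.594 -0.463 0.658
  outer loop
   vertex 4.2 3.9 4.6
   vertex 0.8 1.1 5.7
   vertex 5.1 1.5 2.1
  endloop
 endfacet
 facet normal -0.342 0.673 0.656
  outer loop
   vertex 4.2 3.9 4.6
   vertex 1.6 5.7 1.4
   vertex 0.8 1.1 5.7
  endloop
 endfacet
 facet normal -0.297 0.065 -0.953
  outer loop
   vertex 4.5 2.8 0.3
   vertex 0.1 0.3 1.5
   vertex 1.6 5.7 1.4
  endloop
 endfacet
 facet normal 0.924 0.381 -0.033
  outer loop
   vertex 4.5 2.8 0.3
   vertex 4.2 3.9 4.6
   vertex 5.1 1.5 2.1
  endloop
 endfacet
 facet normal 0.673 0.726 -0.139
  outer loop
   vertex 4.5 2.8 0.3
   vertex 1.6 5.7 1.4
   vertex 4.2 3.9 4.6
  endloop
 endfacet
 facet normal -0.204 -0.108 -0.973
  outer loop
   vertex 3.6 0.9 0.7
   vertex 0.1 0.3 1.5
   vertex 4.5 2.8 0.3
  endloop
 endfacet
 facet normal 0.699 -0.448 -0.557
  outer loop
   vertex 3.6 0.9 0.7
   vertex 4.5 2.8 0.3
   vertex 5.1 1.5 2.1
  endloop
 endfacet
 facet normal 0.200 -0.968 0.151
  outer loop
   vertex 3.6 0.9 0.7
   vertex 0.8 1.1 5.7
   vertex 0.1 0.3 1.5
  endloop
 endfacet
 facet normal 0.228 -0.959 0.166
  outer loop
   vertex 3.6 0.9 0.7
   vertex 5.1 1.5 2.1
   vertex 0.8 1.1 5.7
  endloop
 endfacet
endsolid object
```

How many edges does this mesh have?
15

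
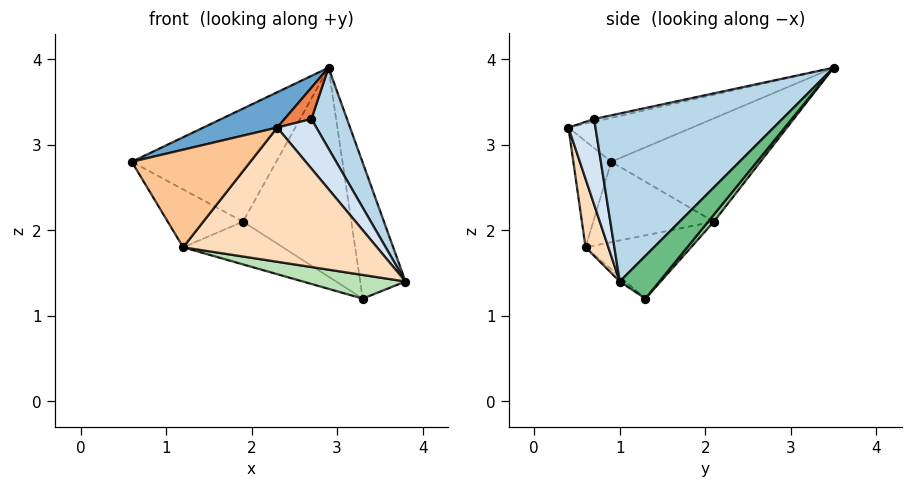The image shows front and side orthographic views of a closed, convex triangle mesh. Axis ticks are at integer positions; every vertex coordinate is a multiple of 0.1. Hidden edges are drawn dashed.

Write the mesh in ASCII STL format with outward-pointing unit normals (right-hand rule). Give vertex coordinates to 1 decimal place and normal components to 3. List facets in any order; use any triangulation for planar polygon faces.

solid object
 facet normal -0.271 -0.162 0.949
  outer loop
   vertex 2.3 0.4 3.2
   vertex 2.9 3.5 3.9
   vertex 0.6 0.9 2.8
  endloop
 endfacet
 facet normal -0.711 0.689 -0.140
  outer loop
   vertex 1.9 2.1 2.1
   vertex 0.6 0.9 2.8
   vertex 2.9 3.5 3.9
  endloop
 endfacet
 facet normal 0.865 -0.164 0.475
  outer loop
   vertex 2.7 0.7 3.3
   vertex 3.8 1.0 1.4
   vertex 2.9 3.5 3.9
  endloop
 endfacet
 facet normal 0.557 -0.807 0.195
  outer loop
   vertex 2.7 0.7 3.3
   vertex 2.3 0.4 3.2
   vertex 3.8 1.0 1.4
  endloop
 endfacet
 facet normal -0.092 -0.202 0.975
  outer loop
   vertex 2.7 0.7 3.3
   vertex 2.9 3.5 3.9
   vertex 2.3 0.4 3.2
  endloop
 endfacet
 facet normal -0.705 0.440 -0.555
  outer loop
   vertex 1.2 0.6 1.8
   vertex 0.6 0.9 2.8
   vertex 1.9 2.1 2.1
  endloop
 endfacet
 facet normal -0.303 -0.948 0.103
  outer loop
   vertex 1.2 0.6 1.8
   vertex 2.3 0.4 3.2
   vertex 0.6 0.9 2.8
  endloop
 endfacet
 facet normal 0.114 -0.967 -0.228
  outer loop
   vertex 1.2 0.6 1.8
   vertex 3.8 1.0 1.4
   vertex 2.3 0.4 3.2
  endloop
 endfacet
 facet normal 0.585 0.669 -0.459
  outer loop
   vertex 3.3 1.3 1.2
   vertex 2.9 3.5 3.9
   vertex 3.8 1.0 1.4
  endloop
 endfacet
 facet normal 0.041 0.778 -0.627
  outer loop
   vertex 3.3 1.3 1.2
   vertex 1.9 2.1 2.1
   vertex 2.9 3.5 3.9
  endloop
 endfacet
 facet normal -0.033 -0.592 -0.805
  outer loop
   vertex 3.3 1.3 1.2
   vertex 3.8 1.0 1.4
   vertex 1.2 0.6 1.8
  endloop
 endfacet
 facet normal -0.362 0.342 -0.867
  outer loop
   vertex 3.3 1.3 1.2
   vertex 1.2 0.6 1.8
   vertex 1.9 2.1 2.1
  endloop
 endfacet
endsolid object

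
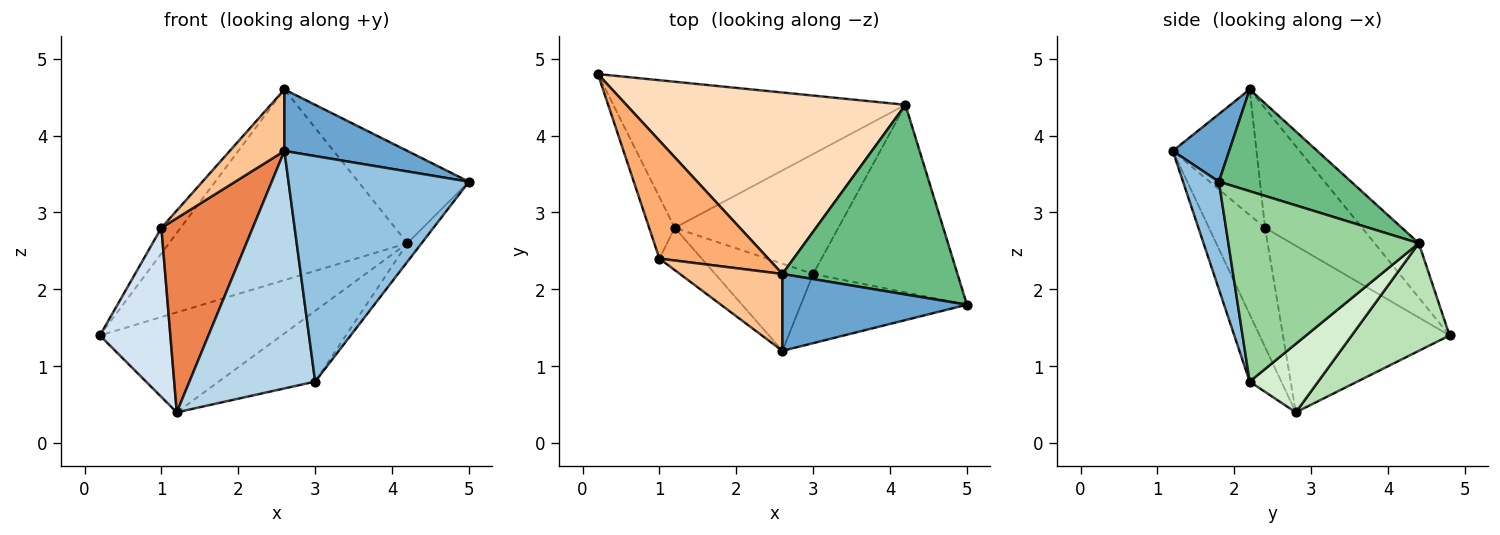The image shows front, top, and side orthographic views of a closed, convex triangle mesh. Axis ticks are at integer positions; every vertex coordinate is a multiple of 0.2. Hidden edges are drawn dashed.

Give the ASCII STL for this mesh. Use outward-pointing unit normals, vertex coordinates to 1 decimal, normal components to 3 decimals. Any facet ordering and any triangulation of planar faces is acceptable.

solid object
 facet normal 0.275 -0.601 0.751
  outer loop
   vertex 2.6 2.2 4.6
   vertex 2.6 1.2 3.8
   vertex 5.0 1.8 3.4
  endloop
 endfacet
 facet normal 0.187 -0.939 -0.288
  outer loop
   vertex 3.0 2.2 0.8
   vertex 5.0 1.8 3.4
   vertex 2.6 1.2 3.8
  endloop
 endfacet
 facet normal -0.230 -0.914 -0.335
  outer loop
   vertex 3.0 2.2 0.8
   vertex 2.6 1.2 3.8
   vertex 1.2 2.8 0.4
  endloop
 endfacet
 facet normal -0.912 -0.386 -0.140
  outer loop
   vertex 1.0 2.4 2.8
   vertex 0.2 4.8 1.4
   vertex 1.2 2.8 0.4
  endloop
 endfacet
 facet normal -0.514 -0.838 -0.183
  outer loop
   vertex 1.0 2.4 2.8
   vertex 1.2 2.8 0.4
   vertex 2.6 1.2 3.8
  endloop
 endfacet
 facet normal -0.731 0.145 0.666
  outer loop
   vertex 1.0 2.4 2.8
   vertex 2.6 2.2 4.6
   vertex 0.2 4.8 1.4
  endloop
 endfacet
 facet normal -0.691 -0.451 0.564
  outer loop
   vertex 1.0 2.4 2.8
   vertex 2.6 1.2 3.8
   vertex 2.6 2.2 4.6
  endloop
 endfacet
 facet normal -0.133 0.718 0.683
  outer loop
   vertex 4.2 4.4 2.6
   vertex 0.2 4.8 1.4
   vertex 2.6 2.2 4.6
  endloop
 endfacet
 facet normal 0.463 0.388 0.797
  outer loop
   vertex 4.2 4.4 2.6
   vertex 2.6 2.2 4.6
   vertex 5.0 1.8 3.4
  endloop
 endfacet
 facet normal 0.796 0.059 -0.603
  outer loop
   vertex 4.2 4.4 2.6
   vertex 5.0 1.8 3.4
   vertex 3.0 2.2 0.8
  endloop
 endfacet
 facet normal 0.291 0.540 -0.790
  outer loop
   vertex 4.2 4.4 2.6
   vertex 1.2 2.8 0.4
   vertex 0.2 4.8 1.4
  endloop
 endfacet
 facet normal 0.339 0.478 -0.810
  outer loop
   vertex 4.2 4.4 2.6
   vertex 3.0 2.2 0.8
   vertex 1.2 2.8 0.4
  endloop
 endfacet
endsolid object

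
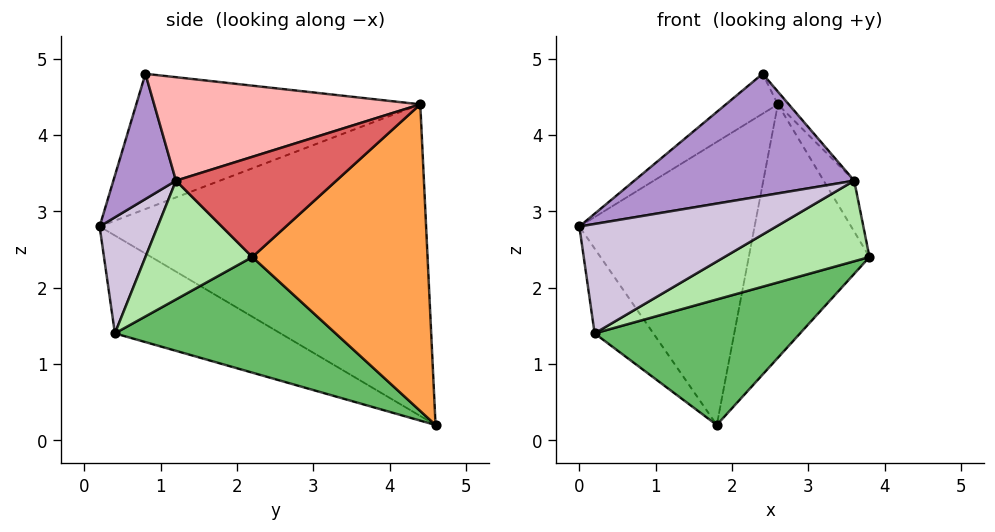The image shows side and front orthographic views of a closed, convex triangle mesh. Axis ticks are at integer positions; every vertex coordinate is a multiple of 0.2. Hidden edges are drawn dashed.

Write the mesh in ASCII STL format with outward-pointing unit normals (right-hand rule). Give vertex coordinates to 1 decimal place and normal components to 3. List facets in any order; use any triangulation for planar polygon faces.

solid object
 facet normal -0.866 0.465 0.187
  outer loop
   vertex 2.6 4.4 4.4
   vertex 1.8 4.6 0.2
   vertex 0.0 0.2 2.8
  endloop
 endfacet
 facet normal -0.653 0.119 0.748
  outer loop
   vertex 2.6 4.4 4.4
   vertex 0.0 0.2 2.8
   vertex 2.4 0.8 4.8
  endloop
 endfacet
 facet normal 0.817 0.563 -0.129
  outer loop
   vertex 2.6 4.4 4.4
   vertex 3.8 2.2 2.4
   vertex 1.8 4.6 0.2
  endloop
 endfacet
 facet normal -0.939 0.333 -0.087
  outer loop
   vertex 0.2 0.4 1.4
   vertex 0.0 0.2 2.8
   vertex 1.8 4.6 0.2
  endloop
 endfacet
 facet normal 0.424 -0.394 -0.815
  outer loop
   vertex 0.2 0.4 1.4
   vertex 1.8 4.6 0.2
   vertex 3.8 2.2 2.4
  endloop
 endfacet
 facet normal 0.489 -0.664 -0.566
  outer loop
   vertex 3.6 1.2 3.4
   vertex 0.2 0.4 1.4
   vertex 3.8 2.2 2.4
  endloop
 endfacet
 facet normal 0.917 0.175 0.358
  outer loop
   vertex 3.6 1.2 3.4
   vertex 3.8 2.2 2.4
   vertex 2.6 4.4 4.4
  endloop
 endfacet
 facet normal 0.755 0.031 0.656
  outer loop
   vertex 3.6 1.2 3.4
   vertex 2.6 4.4 4.4
   vertex 2.4 0.8 4.8
  endloop
 endfacet
 facet normal 0.274 -0.961 -0.040
  outer loop
   vertex 3.6 1.2 3.4
   vertex 2.4 0.8 4.8
   vertex 0.0 0.2 2.8
  endloop
 endfacet
 facet normal 0.281 -0.955 -0.096
  outer loop
   vertex 3.6 1.2 3.4
   vertex 0.0 0.2 2.8
   vertex 0.2 0.4 1.4
  endloop
 endfacet
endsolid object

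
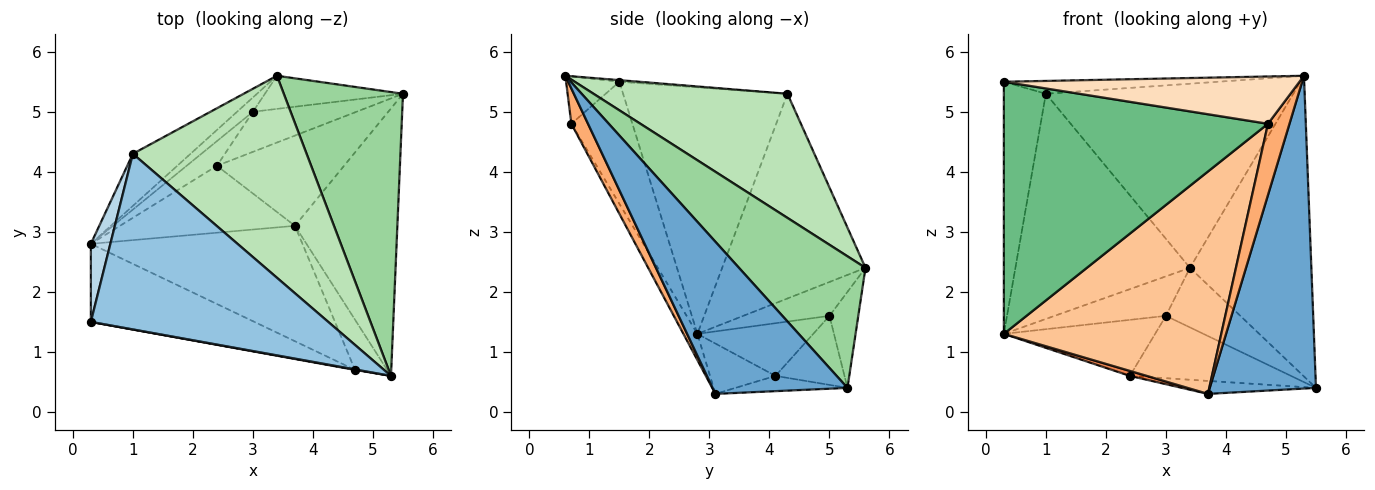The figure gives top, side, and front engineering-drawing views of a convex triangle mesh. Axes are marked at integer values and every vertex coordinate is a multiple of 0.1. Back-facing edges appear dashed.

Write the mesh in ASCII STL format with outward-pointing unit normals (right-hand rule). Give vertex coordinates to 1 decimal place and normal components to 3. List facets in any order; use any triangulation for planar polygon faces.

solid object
 facet normal 0.694 -0.547 -0.468
  outer loop
   vertex 3.7 3.1 0.3
   vertex 5.5 5.3 0.4
   vertex 5.3 0.6 5.6
  endloop
 endfacet
 facet normal -0.007 0.073 0.997
  outer loop
   vertex 1.0 4.3 5.3
   vertex 0.3 1.5 5.5
   vertex 5.3 0.6 5.6
  endloop
 endfacet
 facet normal -0.966 0.247 0.076
  outer loop
   vertex 1.0 4.3 5.3
   vertex 0.3 2.8 1.3
   vertex 0.3 1.5 5.5
  endloop
 endfacet
 facet normal -0.118 0.141 -0.983
  outer loop
   vertex 2.4 4.1 0.6
   vertex 5.5 5.3 0.4
   vertex 3.7 3.1 0.3
  endloop
 endfacet
 facet normal -0.276 -0.071 -0.959
  outer loop
   vertex 2.4 4.1 0.6
   vertex 3.7 3.1 0.3
   vertex 0.3 2.8 1.3
  endloop
 endfacet
 facet normal 0.534 -0.691 -0.487
  outer loop
   vertex 4.7 0.7 4.8
   vertex 3.7 3.1 0.3
   vertex 5.3 0.6 5.6
  endloop
 endfacet
 facet normal -0.057 -0.886 -0.460
  outer loop
   vertex 4.7 0.7 4.8
   vertex 0.3 2.8 1.3
   vertex 3.7 3.1 0.3
  endloop
 endfacet
 facet normal -0.177 -0.984 0.010
  outer loop
   vertex 4.7 0.7 4.8
   vertex 5.3 0.6 5.6
   vertex 0.3 1.5 5.5
  endloop
 endfacet
 facet normal -0.216 -0.933 -0.289
  outer loop
   vertex 4.7 0.7 4.8
   vertex 0.3 1.5 5.5
   vertex 0.3 2.8 1.3
  endloop
 endfacet
 facet normal 0.604 0.580 0.547
  outer loop
   vertex 3.4 5.6 2.4
   vertex 5.3 0.6 5.6
   vertex 5.5 5.3 0.4
  endloop
 endfacet
 facet normal 0.467 0.596 0.654
  outer loop
   vertex 3.4 5.6 2.4
   vertex 1.0 4.3 5.3
   vertex 5.3 0.6 5.6
  endloop
 endfacet
 facet normal -0.625 0.761 -0.176
  outer loop
   vertex 3.4 5.6 2.4
   vertex 0.3 2.8 1.3
   vertex 1.0 4.3 5.3
  endloop
 endfacet
 facet normal -0.574 0.749 -0.330
  outer loop
   vertex 3.0 5.0 1.6
   vertex 2.4 4.1 0.6
   vertex 0.3 2.8 1.3
  endloop
 endfacet
 facet normal -0.589 0.760 -0.276
  outer loop
   vertex 3.0 5.0 1.6
   vertex 0.3 2.8 1.3
   vertex 3.4 5.6 2.4
  endloop
 endfacet
 facet normal -0.339 0.791 -0.509
  outer loop
   vertex 3.0 5.0 1.6
   vertex 5.5 5.3 0.4
   vertex 2.4 4.1 0.6
  endloop
 endfacet
 facet normal -0.320 0.828 -0.461
  outer loop
   vertex 3.0 5.0 1.6
   vertex 3.4 5.6 2.4
   vertex 5.5 5.3 0.4
  endloop
 endfacet
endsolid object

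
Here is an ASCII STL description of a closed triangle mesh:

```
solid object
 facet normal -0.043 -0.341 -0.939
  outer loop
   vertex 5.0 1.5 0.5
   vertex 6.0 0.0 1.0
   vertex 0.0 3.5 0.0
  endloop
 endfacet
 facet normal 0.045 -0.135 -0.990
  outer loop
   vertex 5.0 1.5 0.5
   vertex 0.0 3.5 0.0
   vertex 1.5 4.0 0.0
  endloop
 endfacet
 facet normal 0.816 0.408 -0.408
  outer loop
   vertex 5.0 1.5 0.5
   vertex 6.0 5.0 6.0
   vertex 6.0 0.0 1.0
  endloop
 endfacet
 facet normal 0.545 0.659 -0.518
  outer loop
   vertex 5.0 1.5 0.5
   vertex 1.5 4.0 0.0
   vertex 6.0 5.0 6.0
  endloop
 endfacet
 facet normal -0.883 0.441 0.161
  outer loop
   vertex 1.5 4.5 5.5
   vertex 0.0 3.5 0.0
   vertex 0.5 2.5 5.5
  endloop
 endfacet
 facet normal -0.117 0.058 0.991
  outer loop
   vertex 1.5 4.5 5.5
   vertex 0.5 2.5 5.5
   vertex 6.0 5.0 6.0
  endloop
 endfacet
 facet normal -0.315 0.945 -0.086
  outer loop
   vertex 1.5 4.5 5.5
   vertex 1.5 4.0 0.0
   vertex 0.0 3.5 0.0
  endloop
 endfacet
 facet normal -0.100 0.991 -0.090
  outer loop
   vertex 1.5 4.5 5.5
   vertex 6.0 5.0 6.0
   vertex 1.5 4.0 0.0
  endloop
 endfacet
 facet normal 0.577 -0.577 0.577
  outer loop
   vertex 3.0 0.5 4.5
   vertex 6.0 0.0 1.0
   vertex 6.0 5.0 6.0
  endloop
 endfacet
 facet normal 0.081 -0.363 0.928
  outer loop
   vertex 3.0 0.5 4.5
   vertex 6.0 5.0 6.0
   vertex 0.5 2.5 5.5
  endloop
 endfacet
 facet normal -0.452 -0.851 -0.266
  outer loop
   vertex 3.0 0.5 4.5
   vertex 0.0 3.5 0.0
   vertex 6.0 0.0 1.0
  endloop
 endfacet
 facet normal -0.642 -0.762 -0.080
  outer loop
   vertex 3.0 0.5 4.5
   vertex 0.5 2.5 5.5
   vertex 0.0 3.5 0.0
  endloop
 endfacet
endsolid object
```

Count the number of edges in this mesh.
18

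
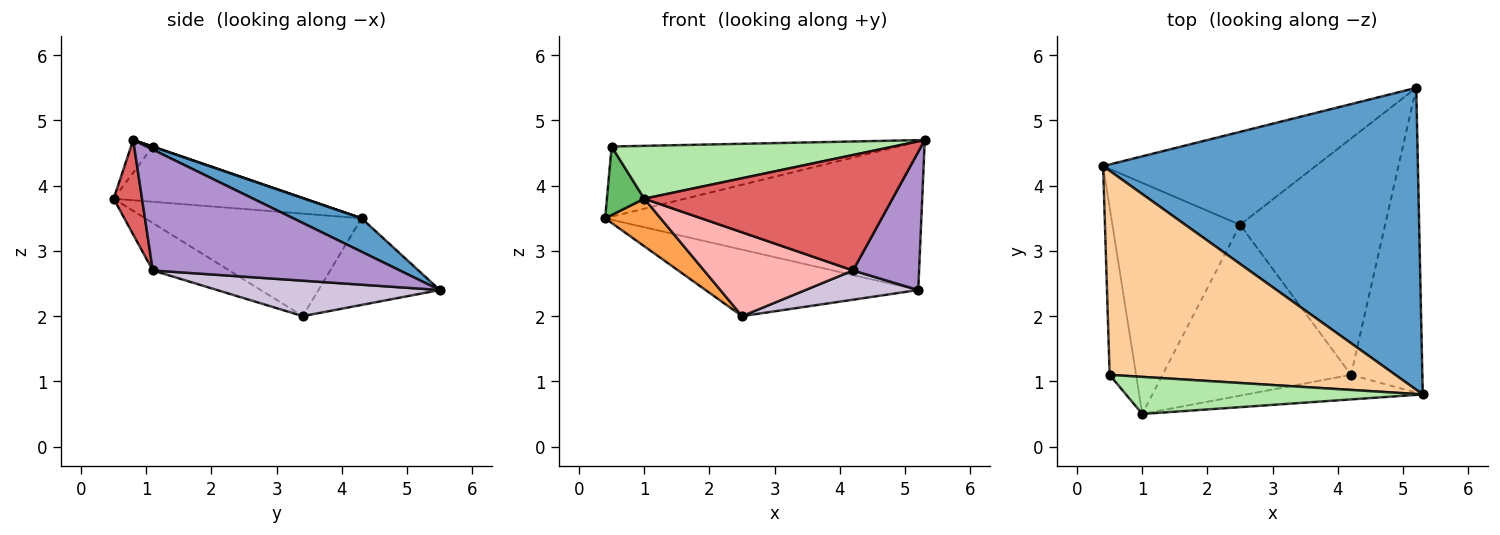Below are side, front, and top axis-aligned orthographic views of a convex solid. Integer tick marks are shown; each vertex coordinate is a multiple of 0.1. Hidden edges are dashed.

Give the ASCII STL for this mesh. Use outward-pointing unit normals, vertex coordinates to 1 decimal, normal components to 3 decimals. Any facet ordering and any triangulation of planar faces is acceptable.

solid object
 facet normal 0.095 0.439 0.893
  outer loop
   vertex 5.2 5.5 2.4
   vertex 0.4 4.3 3.5
   vertex 5.3 0.8 4.7
  endloop
 endfacet
 facet normal -0.315 0.552 -0.772
  outer loop
   vertex 2.5 3.4 2.0
   vertex 0.4 4.3 3.5
   vertex 5.2 5.5 2.4
  endloop
 endfacet
 facet normal -0.618 -0.158 -0.770
  outer loop
   vertex 1.0 0.5 3.8
   vertex 0.4 4.3 3.5
   vertex 2.5 3.4 2.0
  endloop
 endfacet
 facet normal 0.001 0.325 0.946
  outer loop
   vertex 0.5 1.1 4.6
   vertex 5.3 0.8 4.7
   vertex 0.4 4.3 3.5
  endloop
 endfacet
 facet normal -0.888 -0.174 -0.425
  outer loop
   vertex 0.5 1.1 4.6
   vertex 0.4 4.3 3.5
   vertex 1.0 0.5 3.8
  endloop
 endfacet
 facet normal -0.063 -0.817 0.573
  outer loop
   vertex 0.5 1.1 4.6
   vertex 1.0 0.5 3.8
   vertex 5.3 0.8 4.7
  endloop
 endfacet
 facet normal 0.111 -0.972 -0.207
  outer loop
   vertex 4.2 1.1 2.7
   vertex 5.3 0.8 4.7
   vertex 1.0 0.5 3.8
  endloop
 endfacet
 facet normal -0.221 -0.430 -0.876
  outer loop
   vertex 4.2 1.1 2.7
   vertex 1.0 0.5 3.8
   vertex 2.5 3.4 2.0
  endloop
 endfacet
 facet normal 0.839 -0.225 -0.495
  outer loop
   vertex 4.2 1.1 2.7
   vertex 5.2 5.5 2.4
   vertex 5.3 0.8 4.7
  endloop
 endfacet
 facet normal 0.236 -0.119 -0.964
  outer loop
   vertex 4.2 1.1 2.7
   vertex 2.5 3.4 2.0
   vertex 5.2 5.5 2.4
  endloop
 endfacet
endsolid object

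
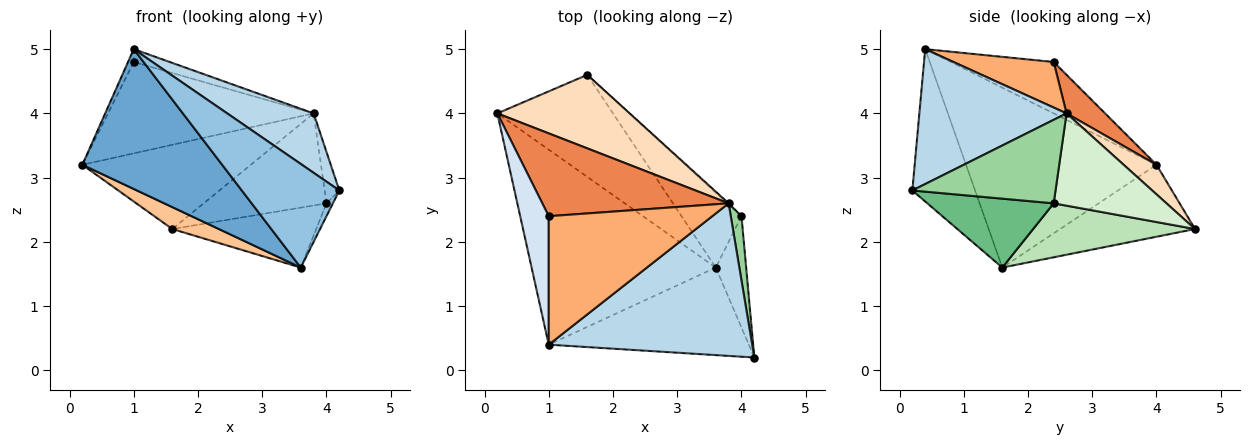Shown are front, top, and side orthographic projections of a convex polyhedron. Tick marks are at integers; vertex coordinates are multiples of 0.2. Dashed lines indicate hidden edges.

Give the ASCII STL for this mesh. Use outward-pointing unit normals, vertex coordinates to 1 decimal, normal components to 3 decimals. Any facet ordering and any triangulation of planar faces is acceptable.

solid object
 facet normal -0.622 -0.456 -0.637
  outer loop
   vertex 3.6 1.6 1.6
   vertex 1.0 0.4 5.0
   vertex 0.2 4.0 3.2
  endloop
 endfacet
 facet normal -0.441 -0.686 -0.579
  outer loop
   vertex 3.6 1.6 1.6
   vertex 4.2 0.2 2.8
   vertex 1.0 0.4 5.0
  endloop
 endfacet
 facet normal 0.526 -0.309 0.793
  outer loop
   vertex 3.8 2.6 4.0
   vertex 1.0 0.4 5.0
   vertex 4.2 0.2 2.8
  endloop
 endfacet
 facet normal -0.873 0.049 0.485
  outer loop
   vertex 1.0 2.4 4.8
   vertex 0.2 4.0 3.2
   vertex 1.0 0.4 5.0
  endloop
 endfacet
 facet normal 0.138 0.734 0.665
  outer loop
   vertex 1.0 2.4 4.8
   vertex 3.8 2.6 4.0
   vertex 0.2 4.0 3.2
  endloop
 endfacet
 facet normal 0.267 0.096 0.959
  outer loop
   vertex 1.0 2.4 4.8
   vertex 1.0 0.4 5.0
   vertex 3.8 2.6 4.0
  endloop
 endfacet
 facet normal -0.520 -0.179 -0.835
  outer loop
   vertex 1.6 4.6 2.2
   vertex 3.6 1.6 1.6
   vertex 0.2 4.0 3.2
  endloop
 endfacet
 facet normal 0.145 0.745 0.651
  outer loop
   vertex 1.6 4.6 2.2
   vertex 0.2 4.0 3.2
   vertex 3.8 2.6 4.0
  endloop
 endfacet
 facet normal 0.914 0.046 -0.403
  outer loop
   vertex 4.0 2.4 2.6
   vertex 4.2 0.2 2.8
   vertex 3.6 1.6 1.6
  endloop
 endfacet
 facet normal 0.987 0.101 0.127
  outer loop
   vertex 4.0 2.4 2.6
   vertex 3.8 2.6 4.0
   vertex 4.2 0.2 2.8
  endloop
 endfacet
 facet normal 0.575 0.511 -0.639
  outer loop
   vertex 4.0 2.4 2.6
   vertex 3.6 1.6 1.6
   vertex 1.6 4.6 2.2
  endloop
 endfacet
 facet normal 0.676 0.736 -0.009
  outer loop
   vertex 4.0 2.4 2.6
   vertex 1.6 4.6 2.2
   vertex 3.8 2.6 4.0
  endloop
 endfacet
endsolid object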